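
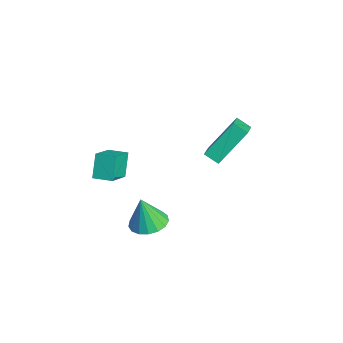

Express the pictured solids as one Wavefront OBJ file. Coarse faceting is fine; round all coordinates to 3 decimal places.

v -4.364 -2.567 2.804
v -3.31 -3.455 3.693
v -3.785 -1.793 2.89
v -2.731 -2.682 3.779
v -3.729 -2.918 1.701
v -2.675 -3.807 2.59
v -3.15 -2.145 1.787
v -2.096 -3.033 2.676
v -1.655 1.112 3.815
v -1.956 2.581 5.356
v -2.976 1.768 2.931
v -3.277 3.237 4.472
v -1.143 1.623 3.428
v -1.444 3.092 4.969
v -2.464 2.279 2.544
v -2.765 3.748 4.085
v -0.914 -1.736 0.334
v -0.006 -1.579 0.461
v -1.086 -2.044 1.946
v -0.192 -1.179 0.518
v -0.544 -0.906 0.532
v -0.98 -0.824 0.501
v -1.401 -0.95 0.432
v -1.711 -1.256 0.341
v -1.838 -1.673 0.247
v -1.753 -2.104 0.174
v -1.476 -2.45 0.137
v -1.07 -2.633 0.146
v -0.629 -2.611 0.197
v -0.253 -2.388 0.28
v -0.028 -2.015 0.375
f 2 4 1
f 5 2 1
f 1 4 3
f 3 5 1
f 2 8 4
f 6 2 5
f 6 8 2
f 4 8 3
f 7 5 3
f 3 8 7
f 7 6 5
f 8 6 7
f 10 12 9
f 13 10 9
f 9 12 11
f 11 13 9
f 10 16 12
f 14 10 13
f 14 16 10
f 12 16 11
f 15 13 11
f 11 16 15
f 15 14 13
f 16 14 15
f 18 17 20
f 18 20 19
f 20 17 21
f 20 21 19
f 21 17 22
f 21 22 19
f 22 17 23
f 22 23 19
f 23 17 24
f 23 24 19
f 24 17 25
f 24 25 19
f 25 17 26
f 25 26 19
f 26 17 27
f 26 27 19
f 27 17 28
f 27 28 19
f 28 17 29
f 28 29 19
f 29 17 30
f 29 30 19
f 30 17 31
f 30 31 19
f 31 17 18
f 31 18 19



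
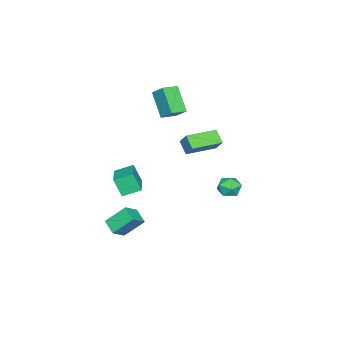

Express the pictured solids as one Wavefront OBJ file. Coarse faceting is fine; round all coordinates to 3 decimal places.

v 1.936 -2.74 -1.486
v 1.891 -3.327 -0.261
v 1.311 -1.745 -1.033
v 1.265 -2.332 0.193
v 3.715 -1.848 -0.993
v 3.669 -2.435 0.233
v 3.089 -0.853 -0.539
v 3.044 -1.44 0.686
v 2.338 -2.99 -4.661
v 3.289 -3.263 -3.929
v 1.733 -1.895 -3.466
v 2.683 -2.168 -2.734
v 2.937 -2.152 -5.126
v 3.887 -2.425 -4.394
v 2.331 -1.057 -3.931
v 3.282 -1.33 -3.199
v -2.999 2.55 -2.106
v -2.457 3.222 -2.233
v -2.103 1.698 -2.787
v -1.561 2.37 -2.914
v -1.679 2.05 -2.11
v -2.233 2.577 -1.69
v -2.327 2.343 -3.33
v -2.881 2.87 -2.91
v -2.042 3.094 -2.99
v -1.641 2.913 -2.236
v -2.919 2.007 -2.784
v -2.518 1.826 -2.03
v -3.781 -2.536 4.043
v -3.484 -1.667 4.831
v -2.875 -1.488 2.546
v -2.578 -0.619 3.334
v -2.782 -3.081 4.266
v -2.485 -2.212 5.054
v -1.876 -2.033 2.769
v -1.579 -1.164 3.557
v -0.181 0.495 1.129
v -0.685 -0.16 1.809
v -1.882 1.705 1.032
v -2.386 1.05 1.712
v 0.206 1.11 2.008
v -0.298 0.455 2.688
v -1.495 2.32 1.911
v -1.999 1.665 2.591
f 2 4 1
f 5 2 1
f 1 4 3
f 3 5 1
f 2 8 4
f 6 2 5
f 6 8 2
f 4 8 3
f 7 5 3
f 3 8 7
f 7 6 5
f 8 6 7
f 10 12 9
f 13 10 9
f 9 12 11
f 11 13 9
f 10 16 12
f 14 10 13
f 14 16 10
f 12 16 11
f 15 13 11
f 11 16 15
f 15 14 13
f 16 14 15
f 17 28 22
f 17 22 18
f 17 18 24
f 17 24 27
f 17 27 28
f 18 22 26
f 22 28 21
f 28 27 19
f 27 24 23
f 24 18 25
f 20 26 21
f 20 21 19
f 20 19 23
f 20 23 25
f 20 25 26
f 21 26 22
f 19 21 28
f 23 19 27
f 25 23 24
f 26 25 18
f 30 32 29
f 33 30 29
f 29 32 31
f 31 33 29
f 30 36 32
f 34 30 33
f 34 36 30
f 32 36 31
f 35 33 31
f 31 36 35
f 35 34 33
f 36 34 35
f 38 40 37
f 41 38 37
f 37 40 39
f 39 41 37
f 38 44 40
f 42 38 41
f 42 44 38
f 40 44 39
f 43 41 39
f 39 44 43
f 43 42 41
f 44 42 43



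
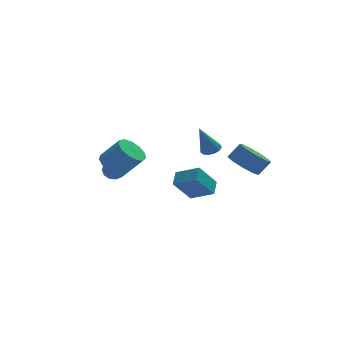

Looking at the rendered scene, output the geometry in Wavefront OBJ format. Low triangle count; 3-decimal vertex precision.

v 1.372 1.47 -3.627
v 0.297 1.036 -2.224
v 1.688 2.302 -3.128
v 0.613 1.867 -1.725
v 2.527 0.653 -2.995
v 1.452 0.218 -1.592
v 2.843 1.484 -2.496
v 1.768 1.05 -1.093
v -3.532 -2.327 1.091
v -2.812 -1.951 0.639
v -1.848 -2.357 1.836
v -2.568 -2.733 2.289
v -3.017 -1.569 0.934
v -2.052 -1.976 2.131
v -3.385 -1.428 1.278
v -2.421 -1.834 2.476
v -3.8 -1.572 1.564
v -2.836 -1.978 2.761
v -4.13 -1.956 1.699
v -3.166 -2.362 2.896
v -4.27 -2.457 1.642
v -3.306 -2.864 2.839
v -4.176 -2.917 1.409
v -3.212 -3.324 2.607
v -3.877 -3.19 1.076
v -2.913 -3.597 2.273
v -3.469 -3.189 0.748
v -2.505 -3.595 1.945
v -3.081 -2.913 0.529
v -2.116 -3.32 1.726
v -2.836 -2.452 0.488
v -1.871 -2.859 1.685
v 2.791 2.767 -0.481
v 3.35 2.902 -0.223
v 2.049 2.433 1.301
v 3.171 3.208 -0.24
v 2.872 3.374 -0.334
v 2.547 3.348 -0.474
v 2.299 3.137 -0.617
v 2.208 2.808 -0.717
v 2.302 2.467 -0.741
v 2.552 2.221 -0.684
v 2.877 2.148 -0.562
v 3.175 2.272 -0.414
v 3.351 2.553 -0.288
v -2.592 3.278 -1.854
v -2.162 3.131 -2.399
v -2.308 1.642 -1.186
v -1.931 3.288 -2.112
v -1.91 3.442 -1.743
v -2.106 3.544 -1.41
v -2.456 3.562 -1.217
v -2.849 3.489 -1.227
v -3.161 3.35 -1.435
v -3.292 3.188 -1.777
v -3.201 3.055 -2.143
v -2.916 2.992 -2.417
v -2.529 3.021 -2.512
v 3.301 -2.855 0.702
v 4.086 -2.706 0.051
v 4.763 -2.617 0.887
v 3.979 -2.765 1.538
v 3.794 -2.088 0.221
v 4.471 -1.999 1.058
v 3.271 -1.829 0.616
v 3.948 -1.739 1.453
v 2.763 -2.049 1.051
v 3.44 -1.96 1.888
v 2.507 -2.647 1.323
v 3.184 -2.557 2.159
v 2.622 -3.342 1.304
v 3.299 -3.252 2.14
v 3.056 -3.809 1.003
v 3.733 -3.719 1.84
v 3.604 -3.829 0.561
v 4.281 -3.74 1.398
v 4.011 -3.394 0.185
v 4.688 -3.304 1.022
f 2 4 1
f 5 2 1
f 1 4 3
f 3 5 1
f 2 8 4
f 6 2 5
f 6 8 2
f 4 8 3
f 7 5 3
f 3 8 7
f 7 6 5
f 8 6 7
f 10 9 13
f 10 13 11
f 11 13 14
f 11 14 12
f 13 9 15
f 13 15 14
f 14 15 16
f 14 16 12
f 15 9 17
f 15 17 16
f 16 17 18
f 16 18 12
f 17 9 19
f 17 19 18
f 18 19 20
f 18 20 12
f 19 9 21
f 19 21 20
f 20 21 22
f 20 22 12
f 21 9 23
f 21 23 22
f 22 23 24
f 22 24 12
f 23 9 25
f 23 25 24
f 24 25 26
f 24 26 12
f 25 9 27
f 25 27 26
f 26 27 28
f 26 28 12
f 27 9 29
f 27 29 28
f 28 29 30
f 28 30 12
f 29 9 31
f 29 31 30
f 30 31 32
f 30 32 12
f 31 9 10
f 31 10 32
f 32 10 11
f 32 11 12
f 34 33 36
f 34 36 35
f 36 33 37
f 36 37 35
f 37 33 38
f 37 38 35
f 38 33 39
f 38 39 35
f 39 33 40
f 39 40 35
f 40 33 41
f 40 41 35
f 41 33 42
f 41 42 35
f 42 33 43
f 42 43 35
f 43 33 44
f 43 44 35
f 44 33 45
f 44 45 35
f 45 33 34
f 45 34 35
f 47 46 49
f 47 49 48
f 49 46 50
f 49 50 48
f 50 46 51
f 50 51 48
f 51 46 52
f 51 52 48
f 52 46 53
f 52 53 48
f 53 46 54
f 53 54 48
f 54 46 55
f 54 55 48
f 55 46 56
f 55 56 48
f 56 46 57
f 56 57 48
f 57 46 58
f 57 58 48
f 58 46 47
f 58 47 48
f 60 59 63
f 60 63 61
f 61 63 64
f 61 64 62
f 63 59 65
f 63 65 64
f 64 65 66
f 64 66 62
f 65 59 67
f 65 67 66
f 66 67 68
f 66 68 62
f 67 59 69
f 67 69 68
f 68 69 70
f 68 70 62
f 69 59 71
f 69 71 70
f 70 71 72
f 70 72 62
f 71 59 73
f 71 73 72
f 72 73 74
f 72 74 62
f 73 59 75
f 73 75 74
f 74 75 76
f 74 76 62
f 75 59 77
f 75 77 76
f 76 77 78
f 76 78 62
f 77 59 60
f 77 60 78
f 78 60 61
f 78 61 62



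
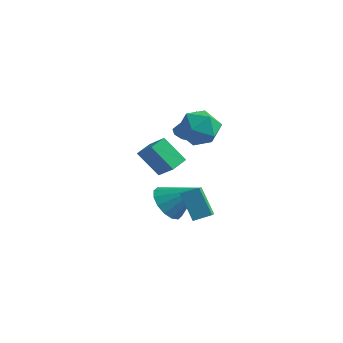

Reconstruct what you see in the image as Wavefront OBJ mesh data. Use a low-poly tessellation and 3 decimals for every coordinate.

v -0.366 0.656 -1.476
v -1.554 0.555 -0.222
v -0.214 1.609 -1.256
v -1.401 1.509 -0.001
v 0.721 0.251 -0.479
v -0.466 0.151 0.776
v 0.874 1.205 -0.258
v -0.314 1.104 0.996
v 1.455 0.506 2.204
v 1.98 -0.114 2.094
v 1.845 0.554 3.796
v 2.232 0.32 2.019
v 2.186 0.825 2.015
v 1.861 1.208 2.083
v 1.381 1.323 2.197
v 0.929 1.125 2.314
v 0.678 0.692 2.389
v 0.723 0.187 2.393
v 1.048 -0.196 2.325
v 1.528 -0.311 2.211
v 2.718 -2.215 -0.168
v 3.072 -3.033 0.349
v 3.43 -1.689 0.176
v 3.785 -2.507 0.692
v 3.655 -2.633 -1.472
v 4.01 -3.451 -0.956
v 4.368 -2.107 -1.129
v 4.722 -2.925 -0.612
v 1.78 -0.5 3.74
v 2.649 -0.051 4.378
v 2.991 -1.709 2.942
v 3.86 -1.26 3.58
v 3.017 -1.881 4.096
v 2.269 -1.134 4.589
v 3.371 -0.626 2.731
v 2.623 0.121 3.224
v 3.632 -0.129 3.754
v 3.413 -0.905 4.598
v 2.227 -0.855 2.722
v 2.008 -1.631 3.566
v 0.789 -0.378 -2.567
v 1.43 -0.109 -3.42
v 2.271 0.198 -1.273
v 1.14 0.365 -3.299
v 0.756 0.641 -2.982
v 0.381 0.644 -2.554
v 0.115 0.373 -2.129
v 0.03 -0.099 -1.822
v 0.148 -0.646 -1.715
v 0.438 -1.12 -1.836
v 0.822 -1.396 -2.153
v 1.198 -1.399 -2.581
v 1.463 -1.128 -3.006
v 1.549 -0.656 -3.313
f 2 4 1
f 5 2 1
f 1 4 3
f 3 5 1
f 2 8 4
f 6 2 5
f 6 8 2
f 4 8 3
f 7 5 3
f 3 8 7
f 7 6 5
f 8 6 7
f 10 9 12
f 10 12 11
f 12 9 13
f 12 13 11
f 13 9 14
f 13 14 11
f 14 9 15
f 14 15 11
f 15 9 16
f 15 16 11
f 16 9 17
f 16 17 11
f 17 9 18
f 17 18 11
f 18 9 19
f 18 19 11
f 19 9 20
f 19 20 11
f 20 9 10
f 20 10 11
f 22 24 21
f 25 22 21
f 21 24 23
f 23 25 21
f 22 28 24
f 26 22 25
f 26 28 22
f 24 28 23
f 27 25 23
f 23 28 27
f 27 26 25
f 28 26 27
f 29 40 34
f 29 34 30
f 29 30 36
f 29 36 39
f 29 39 40
f 30 34 38
f 34 40 33
f 40 39 31
f 39 36 35
f 36 30 37
f 32 38 33
f 32 33 31
f 32 31 35
f 32 35 37
f 32 37 38
f 33 38 34
f 31 33 40
f 35 31 39
f 37 35 36
f 38 37 30
f 42 41 44
f 42 44 43
f 44 41 45
f 44 45 43
f 45 41 46
f 45 46 43
f 46 41 47
f 46 47 43
f 47 41 48
f 47 48 43
f 48 41 49
f 48 49 43
f 49 41 50
f 49 50 43
f 50 41 51
f 50 51 43
f 51 41 52
f 51 52 43
f 52 41 53
f 52 53 43
f 53 41 54
f 53 54 43
f 54 41 42
f 54 42 43



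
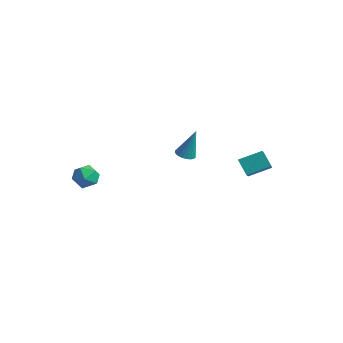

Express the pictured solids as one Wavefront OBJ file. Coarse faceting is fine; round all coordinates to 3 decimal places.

v 2.537 3.709 0.161
v 3.225 2.719 1.104
v 1.914 3.874 0.79
v 2.603 2.885 1.732
v 3.197 4.575 0.588
v 3.886 3.586 1.53
v 2.575 4.741 1.216
v 3.263 3.751 2.159
v -2.615 -0.428 0.095
v -2.232 -1.01 -0.008
v -3.528 -1.07 0.328
v -3.145 -1.652 0.225
v -3.019 -1.241 0.784
v -2.455 -0.845 0.64
v -3.305 -1.235 -0.32
v -2.741 -0.839 -0.464
v -2.658 -1.509 -0.264
v -2.482 -1.513 0.418
v -3.278 -0.567 -0.098
v -3.102 -0.571 0.584
v -0.887 3.405 0.232
v -0.5 3.088 0.243
v -0.593 3.815 1.708
v -0.414 3.252 0.18
v -0.399 3.438 0.126
v -0.459 3.62 0.087
v -0.584 3.769 0.071
v -0.755 3.863 0.079
v -0.946 3.887 0.11
v -1.128 3.838 0.16
v -1.273 3.722 0.221
v -1.36 3.559 0.283
v -1.374 3.372 0.338
v -1.315 3.191 0.376
v -1.19 3.042 0.393
v -1.019 2.948 0.385
v -0.828 2.924 0.353
v -0.646 2.973 0.304
f 2 4 1
f 5 2 1
f 1 4 3
f 3 5 1
f 2 8 4
f 6 2 5
f 6 8 2
f 4 8 3
f 7 5 3
f 3 8 7
f 7 6 5
f 8 6 7
f 9 20 14
f 9 14 10
f 9 10 16
f 9 16 19
f 9 19 20
f 10 14 18
f 14 20 13
f 20 19 11
f 19 16 15
f 16 10 17
f 12 18 13
f 12 13 11
f 12 11 15
f 12 15 17
f 12 17 18
f 13 18 14
f 11 13 20
f 15 11 19
f 17 15 16
f 18 17 10
f 22 21 24
f 22 24 23
f 24 21 25
f 24 25 23
f 25 21 26
f 25 26 23
f 26 21 27
f 26 27 23
f 27 21 28
f 27 28 23
f 28 21 29
f 28 29 23
f 29 21 30
f 29 30 23
f 30 21 31
f 30 31 23
f 31 21 32
f 31 32 23
f 32 21 33
f 32 33 23
f 33 21 34
f 33 34 23
f 34 21 35
f 34 35 23
f 35 21 36
f 35 36 23
f 36 21 37
f 36 37 23
f 37 21 38
f 37 38 23
f 38 21 22
f 38 22 23



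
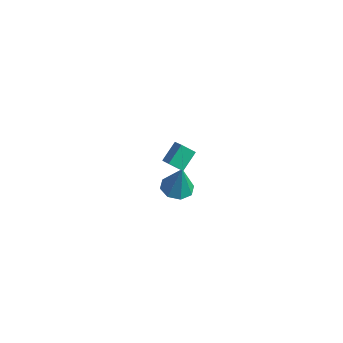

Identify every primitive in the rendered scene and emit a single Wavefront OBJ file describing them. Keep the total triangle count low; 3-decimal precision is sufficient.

v 2.317 -0.56 4.015
v 2.289 0.497 4.736
v 1.677 -0.301 3.611
v 1.648 0.756 4.333
v 2.892 -0.116 3.387
v 2.863 0.941 4.109
v 2.251 0.143 2.984
v 2.223 1.2 3.705
v -0.615 3.725 -4.032
v -0.021 4.481 -4.157
v -0.305 3.795 -2.128
v -0.726 4.688 -4.049
v -1.366 4.331 -3.932
v -1.566 3.618 -3.873
v -1.209 2.968 -3.907
v -0.504 2.761 -4.014
v 0.136 3.119 -4.132
v 0.336 3.831 -4.191
f 2 4 1
f 5 2 1
f 1 4 3
f 3 5 1
f 2 8 4
f 6 2 5
f 6 8 2
f 4 8 3
f 7 5 3
f 3 8 7
f 7 6 5
f 8 6 7
f 10 9 12
f 10 12 11
f 12 9 13
f 12 13 11
f 13 9 14
f 13 14 11
f 14 9 15
f 14 15 11
f 15 9 16
f 15 16 11
f 16 9 17
f 16 17 11
f 17 9 18
f 17 18 11
f 18 9 10
f 18 10 11



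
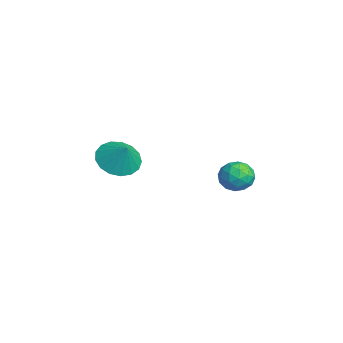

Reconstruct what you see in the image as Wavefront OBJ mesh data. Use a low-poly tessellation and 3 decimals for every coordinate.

v -1.002 3.958 -1.364
v -0.515 3.504 -0.886
v -1.765 2.896 -1.594
v -1.278 2.442 -1.116
v -1.749 3.026 -0.785
v -1.278 3.682 -0.642
v -1.002 2.718 -1.838
v -0.531 3.374 -1.695
v -0.515 2.737 -1.178
v -0.976 2.928 -0.527
v -1.304 3.472 -1.953
v -1.765 3.663 -1.302
v -0.692 3.824 -1.105
v -1.588 2.576 -1.375
v -1.865 2.919 -1.181
v -1.579 2.653 -0.899
v -1.14 3.929 -0.962
v -0.853 3.662 -0.681
v -1.579 3.381 -0.621
v -1.427 2.738 -1.799
v -1.14 2.471 -1.518
v -0.701 3.747 -1.581
v -0.415 3.481 -1.299
v -0.701 3.019 -1.859
v -0.405 3.107 -0.995
v -0.854 2.483 -1.131
v -0.692 2.645 -1.555
v -0.415 3.03 -1.471
v -0.676 3.219 -0.613
v -1.125 2.595 -0.748
v -1.402 2.938 -0.554
v -1.125 3.324 -0.47
v -0.677 2.768 -0.785
v -1.155 3.805 -1.732
v -1.604 3.181 -1.867
v -1.155 3.076 -2.01
v -0.878 3.462 -1.926
v -1.426 3.917 -1.349
v -1.875 3.293 -1.485
v -1.865 3.37 -1.009
v -1.588 3.755 -0.925
v -1.603 3.632 -1.695
v -0.448 -1.871 0.768
v 0.278 -2.377 0.348
v 0.228 -1.649 1.672
v 0.342 -1.939 0.193
v 0.225 -1.485 0.17
v -0.046 -1.12 0.283
v -0.409 -0.927 0.508
v -0.782 -0.949 0.793
v -1.078 -1.183 1.072
v -1.229 -1.574 1.281
v -1.202 -2.034 1.373
v -1.002 -2.455 1.327
v -0.676 -2.743 1.152
v -0.297 -2.831 0.89
v 0.047 -2.699 0.6
f 1 38 17
f 38 12 41
f 17 41 6
f 38 41 17
f 1 17 13
f 17 6 18
f 13 18 2
f 17 18 13
f 1 13 22
f 13 2 23
f 22 23 8
f 13 23 22
f 1 22 34
f 22 8 37
f 34 37 11
f 22 37 34
f 1 34 38
f 34 11 42
f 38 42 12
f 34 42 38
f 2 18 29
f 18 6 32
f 29 32 10
f 18 32 29
f 6 41 19
f 41 12 40
f 19 40 5
f 41 40 19
f 12 42 39
f 42 11 35
f 39 35 3
f 42 35 39
f 11 37 36
f 37 8 24
f 36 24 7
f 37 24 36
f 8 23 28
f 23 2 25
f 28 25 9
f 23 25 28
f 4 30 16
f 30 10 31
f 16 31 5
f 30 31 16
f 4 16 14
f 16 5 15
f 14 15 3
f 16 15 14
f 4 14 21
f 14 3 20
f 21 20 7
f 14 20 21
f 4 21 26
f 21 7 27
f 26 27 9
f 21 27 26
f 4 26 30
f 26 9 33
f 30 33 10
f 26 33 30
f 5 31 19
f 31 10 32
f 19 32 6
f 31 32 19
f 3 15 39
f 15 5 40
f 39 40 12
f 15 40 39
f 7 20 36
f 20 3 35
f 36 35 11
f 20 35 36
f 9 27 28
f 27 7 24
f 28 24 8
f 27 24 28
f 10 33 29
f 33 9 25
f 29 25 2
f 33 25 29
f 44 43 46
f 44 46 45
f 46 43 47
f 46 47 45
f 47 43 48
f 47 48 45
f 48 43 49
f 48 49 45
f 49 43 50
f 49 50 45
f 50 43 51
f 50 51 45
f 51 43 52
f 51 52 45
f 52 43 53
f 52 53 45
f 53 43 54
f 53 54 45
f 54 43 55
f 54 55 45
f 55 43 56
f 55 56 45
f 56 43 57
f 56 57 45
f 57 43 44
f 57 44 45



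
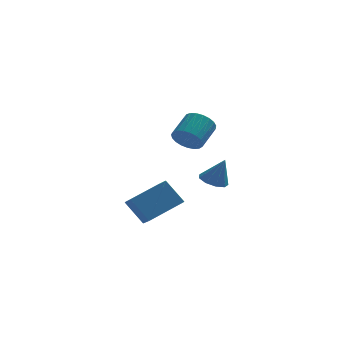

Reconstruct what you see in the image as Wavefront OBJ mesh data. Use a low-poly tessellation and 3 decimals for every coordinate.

v -1.617 3.317 -0.803
v -0.939 2.72 -0.583
v -0.164 3.907 0.243
v -0.843 4.503 0.023
v -0.81 2.869 -0.916
v -0.036 4.055 -0.09
v -0.822 3.094 -1.23
v -0.047 4.281 -0.404
v -0.971 3.359 -1.47
v -0.196 4.545 -0.644
v -1.231 3.616 -1.594
v -0.456 4.802 -0.769
v -1.559 3.821 -1.582
v -0.784 5.007 -0.756
v -1.896 3.939 -1.435
v -1.122 5.125 -0.609
v -2.186 3.95 -1.179
v -1.411 5.136 -0.353
v -2.377 3.851 -0.858
v -1.602 5.037 -0.032
v -2.437 3.66 -0.527
v -1.662 4.846 0.299
v -2.355 3.409 -0.244
v -1.58 4.596 0.582
v -2.145 3.143 -0.057
v -1.371 4.329 0.768
v -1.845 2.906 0
v -1.07 4.093 0.826
v -1.505 2.741 -0.081
v -0.73 3.927 0.744
v -1.184 2.675 -0.287
v -0.41 3.862 0.538
v -0.394 1.012 -2.842
v 0.375 0.952 -3.148
v 0.194 0.888 -1.338
v 0.246 1.496 -3.053
v -0.182 1.814 -2.859
v -0.71 1.757 -2.657
v -1.09 1.351 -2.542
v -1.144 0.786 -2.568
v -0.847 0.327 -2.722
v -0.338 0.189 -2.932
v 0.145 0.435 -3.1
v -4.77 -2.919 -2.422
v -2.988 -1.992 -1.549
v -5.027 -1.782 -3.103
v -3.246 -0.856 -2.23
v -3.874 -3.464 -3.67
v -2.093 -2.538 -2.797
v -4.132 -2.328 -4.351
v -2.35 -1.401 -3.478
f 2 1 5
f 2 5 3
f 3 5 6
f 3 6 4
f 5 1 7
f 5 7 6
f 6 7 8
f 6 8 4
f 7 1 9
f 7 9 8
f 8 9 10
f 8 10 4
f 9 1 11
f 9 11 10
f 10 11 12
f 10 12 4
f 11 1 13
f 11 13 12
f 12 13 14
f 12 14 4
f 13 1 15
f 13 15 14
f 14 15 16
f 14 16 4
f 15 1 17
f 15 17 16
f 16 17 18
f 16 18 4
f 17 1 19
f 17 19 18
f 18 19 20
f 18 20 4
f 19 1 21
f 19 21 20
f 20 21 22
f 20 22 4
f 21 1 23
f 21 23 22
f 22 23 24
f 22 24 4
f 23 1 25
f 23 25 24
f 24 25 26
f 24 26 4
f 25 1 27
f 25 27 26
f 26 27 28
f 26 28 4
f 27 1 29
f 27 29 28
f 28 29 30
f 28 30 4
f 29 1 31
f 29 31 30
f 30 31 32
f 30 32 4
f 31 1 2
f 31 2 32
f 32 2 3
f 32 3 4
f 34 33 36
f 34 36 35
f 36 33 37
f 36 37 35
f 37 33 38
f 37 38 35
f 38 33 39
f 38 39 35
f 39 33 40
f 39 40 35
f 40 33 41
f 40 41 35
f 41 33 42
f 41 42 35
f 42 33 43
f 42 43 35
f 43 33 34
f 43 34 35
f 45 47 44
f 48 45 44
f 44 47 46
f 46 48 44
f 45 51 47
f 49 45 48
f 49 51 45
f 47 51 46
f 50 48 46
f 46 51 50
f 50 49 48
f 51 49 50



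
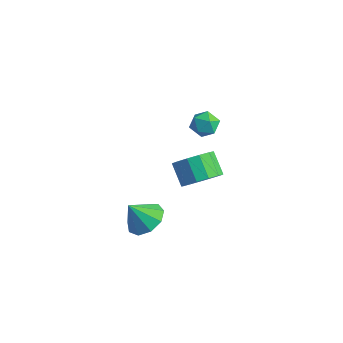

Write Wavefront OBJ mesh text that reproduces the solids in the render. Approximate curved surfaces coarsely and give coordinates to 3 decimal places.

v 2.74 -0.002 0.181
v 3.427 -0.229 0.982
v 2.428 0.056 1.92
v 1.74 0.282 1.119
v 3.488 0.366 0.867
v 2.489 0.65 1.805
v 3.312 0.843 0.534
v 2.312 1.128 1.472
v 2.953 1.052 0.088
v 1.954 1.337 1.027
v 2.527 0.926 -0.327
v 1.528 1.211 0.611
v 2.168 0.506 -0.582
v 1.169 0.791 0.356
v 1.991 -0.076 -0.594
v 0.992 0.209 0.344
v 2.051 -0.635 -0.36
v 1.052 -0.35 0.578
v 2.33 -0.993 0.045
v 1.331 -0.708 0.984
v 2.739 -1.036 0.494
v 1.74 -0.751 1.432
v 3.148 -0.751 0.843
v 2.149 -0.467 1.781
v 2.519 -3.463 -0.796
v 3.478 -3.312 -0.37
v 2.081 -4.157 0.436
v 3.044 -2.753 -0.209
v 2.365 -2.527 -0.322
v 1.757 -2.738 -0.657
v 1.506 -3.288 -1.057
v 1.729 -3.92 -1.334
v 2.321 -4.338 -1.36
v 3.005 -4.346 -1.121
v 3.462 -3.941 -0.731
v -0.789 3.839 0.561
v -0.202 3.58 0.001
v -0.718 2.62 1.199
v -0.131 2.361 0.639
v 0.06 2.967 1.207
v 0.016 3.72 0.812
v -0.936 2.48 0.388
v -0.98 3.233 -0.007
v -0.292 2.74 -0.106
v 0.323 3.041 0.4
v -1.243 3.159 0.8
v -0.628 3.46 1.306
f 2 1 5
f 2 5 3
f 3 5 6
f 3 6 4
f 5 1 7
f 5 7 6
f 6 7 8
f 6 8 4
f 7 1 9
f 7 9 8
f 8 9 10
f 8 10 4
f 9 1 11
f 9 11 10
f 10 11 12
f 10 12 4
f 11 1 13
f 11 13 12
f 12 13 14
f 12 14 4
f 13 1 15
f 13 15 14
f 14 15 16
f 14 16 4
f 15 1 17
f 15 17 16
f 16 17 18
f 16 18 4
f 17 1 19
f 17 19 18
f 18 19 20
f 18 20 4
f 19 1 21
f 19 21 20
f 20 21 22
f 20 22 4
f 21 1 23
f 21 23 22
f 22 23 24
f 22 24 4
f 23 1 2
f 23 2 24
f 24 2 3
f 24 3 4
f 26 25 28
f 26 28 27
f 28 25 29
f 28 29 27
f 29 25 30
f 29 30 27
f 30 25 31
f 30 31 27
f 31 25 32
f 31 32 27
f 32 25 33
f 32 33 27
f 33 25 34
f 33 34 27
f 34 25 35
f 34 35 27
f 35 25 26
f 35 26 27
f 36 47 41
f 36 41 37
f 36 37 43
f 36 43 46
f 36 46 47
f 37 41 45
f 41 47 40
f 47 46 38
f 46 43 42
f 43 37 44
f 39 45 40
f 39 40 38
f 39 38 42
f 39 42 44
f 39 44 45
f 40 45 41
f 38 40 47
f 42 38 46
f 44 42 43
f 45 44 37



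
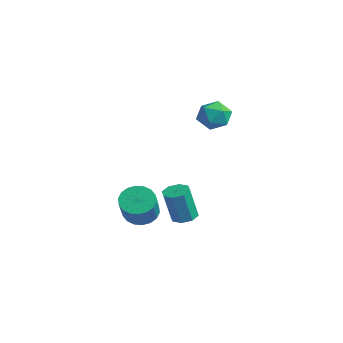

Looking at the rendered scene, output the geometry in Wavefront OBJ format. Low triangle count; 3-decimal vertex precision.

v 1.431 -2.561 -2.255
v 1.944 -3.051 -2.374
v 1.923 -3.529 -0.505
v 1.409 -3.039 -0.385
v 2.15 -2.556 -2.246
v 2.129 -3.035 -0.376
v 1.935 -2.064 -2.122
v 1.914 -2.543 -0.252
v 1.424 -1.863 -2.076
v 1.403 -2.342 -0.207
v 0.917 -2.071 -2.135
v 0.896 -2.549 -0.266
v 0.711 -2.565 -2.264
v 0.69 -3.044 -0.394
v 0.926 -3.057 -2.388
v 0.905 -3.536 -0.518
v 1.437 -3.258 -2.433
v 1.416 -3.737 -0.564
v -0.461 0.566 3.752
v 0.116 0.524 2.964
v 0.244 -0.724 4.336
v 0.821 -0.766 3.548
v 0.93 -0.042 4.197
v 0.495 0.755 3.835
v -0.135 -0.955 3.465
v -0.57 -0.158 3.103
v 0.318 -0.416 2.786
v 0.976 0.149 3.239
v -0.616 -0.349 4.061
v 0.042 0.216 4.514
v -1.789 -3.185 -3.179
v -0.987 -3.088 -3.699
v 0.07 -3.897 -2.22
v -0.731 -3.995 -1.701
v -1.006 -2.719 -3.484
v 0.051 -3.529 -2.005
v -1.18 -2.443 -3.208
v -0.123 -3.253 -1.729
v -1.475 -2.314 -2.927
v -0.417 -3.123 -1.448
v -1.831 -2.357 -2.695
v -0.774 -3.167 -1.217
v -2.18 -2.565 -2.56
v -1.122 -3.374 -1.081
v -2.45 -2.895 -2.547
v -1.393 -3.704 -1.069
v -2.59 -3.283 -2.66
v -1.533 -4.092 -1.181
v -2.571 -3.651 -2.875
v -1.514 -4.461 -1.396
v -2.397 -3.927 -3.151
v -1.34 -4.737 -1.672
v -2.103 -4.057 -3.432
v -1.045 -4.866 -1.953
v -1.746 -4.013 -3.663
v -0.689 -4.823 -2.185
v -1.398 -3.806 -3.799
v -0.34 -4.615 -2.32
v -1.127 -3.476 -3.811
v -0.07 -4.285 -2.333
f 2 1 5
f 2 5 3
f 3 5 6
f 3 6 4
f 5 1 7
f 5 7 6
f 6 7 8
f 6 8 4
f 7 1 9
f 7 9 8
f 8 9 10
f 8 10 4
f 9 1 11
f 9 11 10
f 10 11 12
f 10 12 4
f 11 1 13
f 11 13 12
f 12 13 14
f 12 14 4
f 13 1 15
f 13 15 14
f 14 15 16
f 14 16 4
f 15 1 17
f 15 17 16
f 16 17 18
f 16 18 4
f 17 1 2
f 17 2 18
f 18 2 3
f 18 3 4
f 19 30 24
f 19 24 20
f 19 20 26
f 19 26 29
f 19 29 30
f 20 24 28
f 24 30 23
f 30 29 21
f 29 26 25
f 26 20 27
f 22 28 23
f 22 23 21
f 22 21 25
f 22 25 27
f 22 27 28
f 23 28 24
f 21 23 30
f 25 21 29
f 27 25 26
f 28 27 20
f 32 31 35
f 32 35 33
f 33 35 36
f 33 36 34
f 35 31 37
f 35 37 36
f 36 37 38
f 36 38 34
f 37 31 39
f 37 39 38
f 38 39 40
f 38 40 34
f 39 31 41
f 39 41 40
f 40 41 42
f 40 42 34
f 41 31 43
f 41 43 42
f 42 43 44
f 42 44 34
f 43 31 45
f 43 45 44
f 44 45 46
f 44 46 34
f 45 31 47
f 45 47 46
f 46 47 48
f 46 48 34
f 47 31 49
f 47 49 48
f 48 49 50
f 48 50 34
f 49 31 51
f 49 51 50
f 50 51 52
f 50 52 34
f 51 31 53
f 51 53 52
f 52 53 54
f 52 54 34
f 53 31 55
f 53 55 54
f 54 55 56
f 54 56 34
f 55 31 57
f 55 57 56
f 56 57 58
f 56 58 34
f 57 31 59
f 57 59 58
f 58 59 60
f 58 60 34
f 59 31 32
f 59 32 60
f 60 32 33
f 60 33 34



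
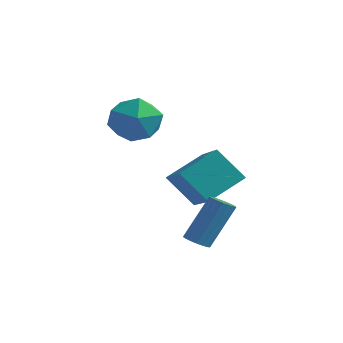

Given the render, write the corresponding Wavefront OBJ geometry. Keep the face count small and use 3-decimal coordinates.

v 1.413 -0.126 -0.815
v 1.68 0.227 -1.07
v 2.114 1.118 0.621
v 1.847 0.766 0.875
v 1.454 0.32 -1.061
v 1.888 1.211 0.63
v 1.219 0.31 -0.995
v 1.653 1.202 0.695
v 1.028 0.201 -0.889
v 1.462 1.092 0.802
v 0.926 0.017 -0.766
v 1.36 0.908 0.925
v 0.935 -0.2 -0.654
v 1.369 0.692 1.037
v 1.054 -0.399 -0.579
v 1.488 0.492 1.112
v 1.254 -0.536 -0.558
v 1.688 0.355 1.133
v 1.492 -0.579 -0.596
v 1.926 0.312 1.094
v 1.711 -0.518 -0.685
v 2.145 0.373 1.006
v 1.862 -0.367 -0.803
v 2.296 0.524 0.888
v 1.91 -0.161 -0.924
v 2.344 0.73 0.767
v 1.844 0.053 -1.02
v 2.278 0.945 0.67
v -0.194 1.912 -0.111
v -1.173 1.575 1.096
v 0.391 3.273 0.743
v -0.588 2.936 1.95
v 1.268 0.744 0.75
v 0.289 0.407 1.957
v 1.853 2.105 1.604
v 0.874 1.768 2.811
v -2.063 2.339 3.046
v -1.529 1.899 3.946
v -3.451 1.161 3.294
v -2.917 0.721 4.194
v -3.338 1.774 4.243
v -2.48 2.502 4.09
v -2.5 0.558 3.15
v -1.642 1.286 2.997
v -1.799 0.798 4.01
v -2.316 1.55 4.686
v -2.664 1.51 2.554
v -3.181 2.262 3.23
f 2 1 5
f 2 5 3
f 3 5 6
f 3 6 4
f 5 1 7
f 5 7 6
f 6 7 8
f 6 8 4
f 7 1 9
f 7 9 8
f 8 9 10
f 8 10 4
f 9 1 11
f 9 11 10
f 10 11 12
f 10 12 4
f 11 1 13
f 11 13 12
f 12 13 14
f 12 14 4
f 13 1 15
f 13 15 14
f 14 15 16
f 14 16 4
f 15 1 17
f 15 17 16
f 16 17 18
f 16 18 4
f 17 1 19
f 17 19 18
f 18 19 20
f 18 20 4
f 19 1 21
f 19 21 20
f 20 21 22
f 20 22 4
f 21 1 23
f 21 23 22
f 22 23 24
f 22 24 4
f 23 1 25
f 23 25 24
f 24 25 26
f 24 26 4
f 25 1 27
f 25 27 26
f 26 27 28
f 26 28 4
f 27 1 2
f 27 2 28
f 28 2 3
f 28 3 4
f 30 32 29
f 33 30 29
f 29 32 31
f 31 33 29
f 30 36 32
f 34 30 33
f 34 36 30
f 32 36 31
f 35 33 31
f 31 36 35
f 35 34 33
f 36 34 35
f 37 48 42
f 37 42 38
f 37 38 44
f 37 44 47
f 37 47 48
f 38 42 46
f 42 48 41
f 48 47 39
f 47 44 43
f 44 38 45
f 40 46 41
f 40 41 39
f 40 39 43
f 40 43 45
f 40 45 46
f 41 46 42
f 39 41 48
f 43 39 47
f 45 43 44
f 46 45 38



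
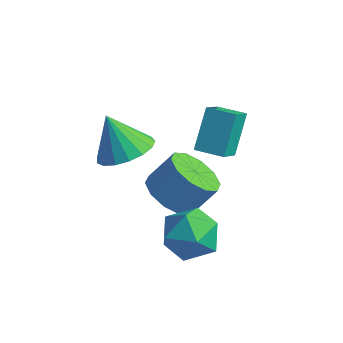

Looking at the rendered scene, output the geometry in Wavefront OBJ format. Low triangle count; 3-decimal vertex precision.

v 2.591 -1.188 -1.075
v 3.315 -2.075 -1.112
v 1.285 -2.285 -0.348
v 2.009 -3.172 -0.385
v 2.196 -2.311 0.347
v 3.003 -1.633 -0.102
v 1.597 -2.727 -1.358
v 2.404 -2.049 -1.807
v 2.701 -3.026 -1.287
v 3.071 -2.769 -0.234
v 1.529 -1.591 -1.226
v 1.899 -1.334 -0.173
v 0.608 -1.242 -0.353
v 1.576 -1.275 -0.808
v 2.12 -0.551 0.298
v 1.152 -0.518 0.753
v 1.27 -0.727 -1.017
v 1.815 -0.003 0.09
v 0.712 -0.376 -0.972
v 1.256 0.349 0.134
v 0.114 -0.355 -0.691
v 0.658 0.369 0.415
v -0.296 -0.674 -0.281
v 0.249 0.051 0.825
v -0.36 -1.209 0.102
v 0.184 -0.485 1.208
v -0.055 -1.757 0.31
v 0.49 -1.033 1.417
v 0.504 -2.109 0.266
v 1.048 -1.384 1.372
v 1.102 -2.129 -0.015
v 1.646 -1.405 1.091
v 1.511 -1.811 -0.425
v 2.056 -1.086 0.681
v -1.064 -1.579 1.343
v -0.111 -1.782 1.831
v -1.856 -1.661 2.857
v -0.147 -1.261 1.84
v -0.394 -0.814 1.735
v -0.795 -0.542 1.54
v -1.257 -0.507 1.3
v -1.675 -0.719 1.07
v -1.953 -1.127 0.903
v -2.027 -1.639 0.836
v -1.881 -2.137 0.886
v -1.548 -2.508 1.04
v -1.104 -2.666 1.264
v -0.651 -2.575 1.506
v -0.292 -2.256 1.711
v 1.444 -0.987 2.463
v 1.142 0.013 3.854
v 1.171 -0.033 1.718
v 0.869 0.967 3.11
v 2.471 -0.687 2.47
v 2.169 0.313 3.862
v 2.198 0.267 1.726
v 1.896 1.267 3.117
f 1 12 6
f 1 6 2
f 1 2 8
f 1 8 11
f 1 11 12
f 2 6 10
f 6 12 5
f 12 11 3
f 11 8 7
f 8 2 9
f 4 10 5
f 4 5 3
f 4 3 7
f 4 7 9
f 4 9 10
f 5 10 6
f 3 5 12
f 7 3 11
f 9 7 8
f 10 9 2
f 14 13 17
f 14 17 15
f 15 17 18
f 15 18 16
f 17 13 19
f 17 19 18
f 18 19 20
f 18 20 16
f 19 13 21
f 19 21 20
f 20 21 22
f 20 22 16
f 21 13 23
f 21 23 22
f 22 23 24
f 22 24 16
f 23 13 25
f 23 25 24
f 24 25 26
f 24 26 16
f 25 13 27
f 25 27 26
f 26 27 28
f 26 28 16
f 27 13 29
f 27 29 28
f 28 29 30
f 28 30 16
f 29 13 31
f 29 31 30
f 30 31 32
f 30 32 16
f 31 13 33
f 31 33 32
f 32 33 34
f 32 34 16
f 33 13 14
f 33 14 34
f 34 14 15
f 34 15 16
f 36 35 38
f 36 38 37
f 38 35 39
f 38 39 37
f 39 35 40
f 39 40 37
f 40 35 41
f 40 41 37
f 41 35 42
f 41 42 37
f 42 35 43
f 42 43 37
f 43 35 44
f 43 44 37
f 44 35 45
f 44 45 37
f 45 35 46
f 45 46 37
f 46 35 47
f 46 47 37
f 47 35 48
f 47 48 37
f 48 35 49
f 48 49 37
f 49 35 36
f 49 36 37
f 51 53 50
f 54 51 50
f 50 53 52
f 52 54 50
f 51 57 53
f 55 51 54
f 55 57 51
f 53 57 52
f 56 54 52
f 52 57 56
f 56 55 54
f 57 55 56



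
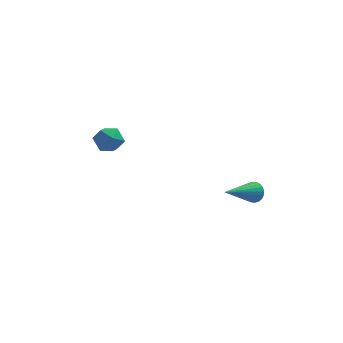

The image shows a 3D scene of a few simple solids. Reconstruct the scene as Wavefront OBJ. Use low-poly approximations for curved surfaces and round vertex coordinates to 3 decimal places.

v 2.891 -2.637 -0.395
v 3.174 -2.592 0.098
v 1.509 -3.883 0.515
v 3.032 -2.422 0.114
v 2.868 -2.285 0.053
v 2.707 -2.202 -0.077
v 2.575 -2.184 -0.254
v 2.49 -2.236 -0.453
v 2.467 -2.349 -0.644
v 2.508 -2.506 -0.796
v 2.607 -2.683 -0.887
v 2.75 -2.853 -0.903
v 2.914 -2.99 -0.842
v 3.074 -3.073 -0.713
v 3.207 -3.091 -0.535
v 3.291 -3.039 -0.336
v 3.315 -2.926 -0.146
v 3.273 -2.769 0.007
v -3.707 2.882 0.389
v -3.114 2.395 0.68
v -3.926 2.025 -0.6
v -3.333 1.538 -0.309
v -4.033 1.626 0.109
v -3.897 2.156 0.72
v -3.143 2.264 -0.64
v -3.007 2.794 -0.029
v -2.765 2.013 0.043
v -3.315 1.619 0.507
v -3.725 2.801 -0.427
v -4.275 2.407 0.037
f 2 1 4
f 2 4 3
f 4 1 5
f 4 5 3
f 5 1 6
f 5 6 3
f 6 1 7
f 6 7 3
f 7 1 8
f 7 8 3
f 8 1 9
f 8 9 3
f 9 1 10
f 9 10 3
f 10 1 11
f 10 11 3
f 11 1 12
f 11 12 3
f 12 1 13
f 12 13 3
f 13 1 14
f 13 14 3
f 14 1 15
f 14 15 3
f 15 1 16
f 15 16 3
f 16 1 17
f 16 17 3
f 17 1 18
f 17 18 3
f 18 1 2
f 18 2 3
f 19 30 24
f 19 24 20
f 19 20 26
f 19 26 29
f 19 29 30
f 20 24 28
f 24 30 23
f 30 29 21
f 29 26 25
f 26 20 27
f 22 28 23
f 22 23 21
f 22 21 25
f 22 25 27
f 22 27 28
f 23 28 24
f 21 23 30
f 25 21 29
f 27 25 26
f 28 27 20



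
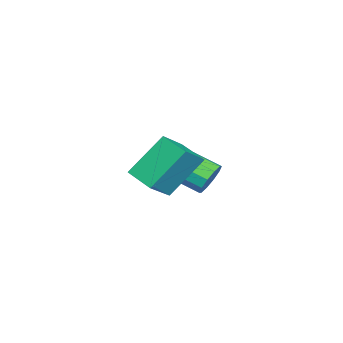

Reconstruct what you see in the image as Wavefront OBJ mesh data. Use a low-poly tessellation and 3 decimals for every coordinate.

v 1.125 0.383 2.474
v 2.217 -0.132 3.446
v 1.853 1.321 2.153
v 2.945 0.806 3.125
v 1.935 -0.766 0.955
v 3.027 -1.281 1.927
v 2.663 0.172 0.634
v 3.755 -0.343 1.606
v -1.392 1.108 -0.755
v -1.026 1.3 -0.082
v -1.343 0.184 0.409
v -1.708 -0.008 -0.265
v -1.491 1.447 -0.048
v -1.808 0.33 0.442
v -1.918 1.464 -0.285
v -2.234 0.347 0.205
v -2.143 1.345 -0.701
v -2.46 0.228 -0.211
v -2.082 1.136 -1.138
v -2.399 0.019 -0.648
v -1.757 0.916 -1.429
v -2.074 -0.2 -0.938
v -1.292 0.77 -1.462
v -1.609 -0.347 -0.972
v -0.866 0.753 -1.225
v -1.182 -0.364 -0.735
v -0.64 0.872 -0.809
v -0.957 -0.245 -0.319
v -0.701 1.081 -0.372
v -1.018 -0.036 0.118
f 2 4 1
f 5 2 1
f 1 4 3
f 3 5 1
f 2 8 4
f 6 2 5
f 6 8 2
f 4 8 3
f 7 5 3
f 3 8 7
f 7 6 5
f 8 6 7
f 10 9 13
f 10 13 11
f 11 13 14
f 11 14 12
f 13 9 15
f 13 15 14
f 14 15 16
f 14 16 12
f 15 9 17
f 15 17 16
f 16 17 18
f 16 18 12
f 17 9 19
f 17 19 18
f 18 19 20
f 18 20 12
f 19 9 21
f 19 21 20
f 20 21 22
f 20 22 12
f 21 9 23
f 21 23 22
f 22 23 24
f 22 24 12
f 23 9 25
f 23 25 24
f 24 25 26
f 24 26 12
f 25 9 27
f 25 27 26
f 26 27 28
f 26 28 12
f 27 9 29
f 27 29 28
f 28 29 30
f 28 30 12
f 29 9 10
f 29 10 30
f 30 10 11
f 30 11 12



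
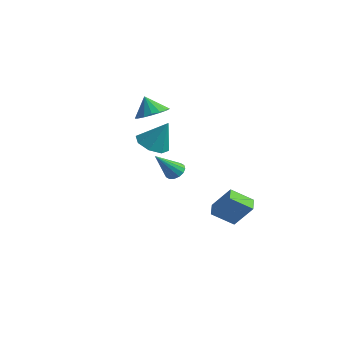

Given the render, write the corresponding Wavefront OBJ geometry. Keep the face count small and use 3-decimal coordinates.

v 1.876 -1.25 -0.042
v 2.463 -1.465 -0.181
v 1.744 -2.57 1.442
v 2.51 -1.222 0.04
v 2.388 -0.987 0.238
v 2.128 -0.822 0.362
v 1.801 -0.772 0.377
v 1.494 -0.85 0.281
v 1.289 -1.035 0.097
v 1.242 -1.278 -0.123
v 1.364 -1.513 -0.321
v 1.624 -1.678 -0.445
v 1.951 -1.728 -0.46
v 2.258 -1.65 -0.364
v -1.626 0.212 2.793
v -0.737 0.489 3.233
v -2.174 0.108 3.967
v -0.971 0.917 3.161
v -1.356 1.183 3.005
v -1.802 1.227 2.801
v -2.208 1.038 2.594
v -2.481 0.66 2.434
v -2.558 0.18 2.355
v -2.421 -0.294 2.377
v -2.102 -0.651 2.494
v -1.674 -0.811 2.68
v -1.235 -0.736 2.891
v -0.886 -0.444 3.08
v -0.706 -0.002 3.203
v 1.62 -2.642 2.375
v 2.538 -2.809 1.989
v 2.38 -2.178 3.985
v 2.303 -2.079 1.89
v 1.668 -1.679 2.074
v 1.005 -1.843 2.435
v 0.701 -2.475 2.761
v 0.936 -3.205 2.861
v 1.571 -3.605 2.676
v 2.234 -3.441 2.315
v 2.485 2.621 -5.214
v 1.707 1.566 -4.332
v 1.821 3.314 -4.97
v 1.044 2.259 -4.087
v 3.496 3.081 -3.773
v 2.719 2.026 -2.89
v 2.833 3.774 -3.528
v 2.055 2.719 -2.646
f 2 1 4
f 2 4 3
f 4 1 5
f 4 5 3
f 5 1 6
f 5 6 3
f 6 1 7
f 6 7 3
f 7 1 8
f 7 8 3
f 8 1 9
f 8 9 3
f 9 1 10
f 9 10 3
f 10 1 11
f 10 11 3
f 11 1 12
f 11 12 3
f 12 1 13
f 12 13 3
f 13 1 14
f 13 14 3
f 14 1 2
f 14 2 3
f 16 15 18
f 16 18 17
f 18 15 19
f 18 19 17
f 19 15 20
f 19 20 17
f 20 15 21
f 20 21 17
f 21 15 22
f 21 22 17
f 22 15 23
f 22 23 17
f 23 15 24
f 23 24 17
f 24 15 25
f 24 25 17
f 25 15 26
f 25 26 17
f 26 15 27
f 26 27 17
f 27 15 28
f 27 28 17
f 28 15 29
f 28 29 17
f 29 15 16
f 29 16 17
f 31 30 33
f 31 33 32
f 33 30 34
f 33 34 32
f 34 30 35
f 34 35 32
f 35 30 36
f 35 36 32
f 36 30 37
f 36 37 32
f 37 30 38
f 37 38 32
f 38 30 39
f 38 39 32
f 39 30 31
f 39 31 32
f 41 43 40
f 44 41 40
f 40 43 42
f 42 44 40
f 41 47 43
f 45 41 44
f 45 47 41
f 43 47 42
f 46 44 42
f 42 47 46
f 46 45 44
f 47 45 46



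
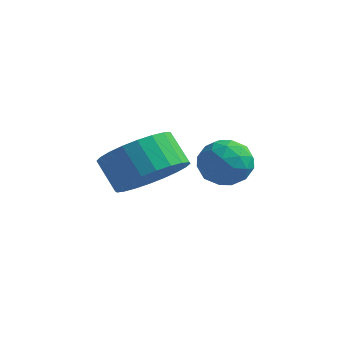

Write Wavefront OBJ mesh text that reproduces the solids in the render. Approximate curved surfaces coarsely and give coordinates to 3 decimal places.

v 2.007 -1.954 -1.189
v 2.366 -1.466 -0.718
v 3.054 -2.094 -1.842
v 3.413 -1.606 -1.371
v 3.198 -2.297 -1.117
v 2.552 -2.211 -0.713
v 2.868 -1.349 -1.847
v 2.222 -1.263 -1.443
v 2.899 -1.092 -1.125
v 3.103 -1.678 -0.673
v 2.317 -1.882 -1.887
v 2.521 -2.468 -1.435
v 2.095 -1.698 -0.896
v 3.325 -1.862 -1.664
v 3.199 -2.268 -1.515
v 3.41 -1.982 -1.238
v 2.204 -2.136 -0.893
v 2.415 -1.849 -0.616
v 2.904 -2.338 -0.851
v 3.005 -1.711 -1.944
v 3.216 -1.424 -1.667
v 2.01 -1.578 -1.322
v 2.221 -1.292 -1.045
v 2.516 -1.222 -1.709
v 2.619 -1.191 -0.858
v 3.234 -1.273 -1.242
v 2.914 -1.122 -1.522
v 2.534 -1.072 -1.285
v 2.739 -1.536 -0.593
v 3.354 -1.618 -0.977
v 3.228 -2.024 -0.827
v 2.848 -1.974 -0.59
v 3.052 -1.316 -0.832
v 2.066 -1.942 -1.583
v 2.681 -2.024 -1.967
v 2.572 -1.586 -1.97
v 2.192 -1.536 -1.733
v 2.186 -2.287 -1.318
v 2.801 -2.369 -1.702
v 2.886 -2.488 -1.275
v 2.506 -2.438 -1.038
v 2.368 -2.244 -1.728
v 0.713 -1.921 -2.254
v 1.414 -2.232 -1.523
v 0.709 -1.97 -0.735
v 0.007 -1.659 -1.466
v 1.514 -1.833 -1.567
v 0.809 -1.571 -0.778
v 1.492 -1.448 -1.715
v 0.787 -1.185 -0.926
v 1.352 -1.134 -1.945
v 0.646 -0.872 -1.156
v 1.113 -0.94 -2.222
v 0.408 -0.678 -1.433
v 0.814 -0.896 -2.504
v 0.109 -0.634 -1.716
v 0.5 -1.008 -2.748
v -0.205 -0.746 -1.96
v 0.218 -1.259 -2.917
v -0.488 -0.996 -2.129
v 0.011 -1.61 -2.985
v -0.694 -1.348 -2.197
v -0.089 -2.009 -2.942
v -0.794 -1.747 -2.153
v -0.067 -2.395 -2.794
v -0.772 -2.132 -2.005
v 0.074 -2.708 -2.564
v -0.632 -2.446 -1.775
v 0.312 -2.902 -2.287
v -0.393 -2.64 -1.498
v 0.611 -2.946 -2.004
v -0.094 -2.684 -1.216
v 0.925 -2.834 -1.76
v 0.22 -2.572 -0.972
v 1.208 -2.584 -1.591
v 0.502 -2.321 -0.803
f 1 38 17
f 38 12 41
f 17 41 6
f 38 41 17
f 1 17 13
f 17 6 18
f 13 18 2
f 17 18 13
f 1 13 22
f 13 2 23
f 22 23 8
f 13 23 22
f 1 22 34
f 22 8 37
f 34 37 11
f 22 37 34
f 1 34 38
f 34 11 42
f 38 42 12
f 34 42 38
f 2 18 29
f 18 6 32
f 29 32 10
f 18 32 29
f 6 41 19
f 41 12 40
f 19 40 5
f 41 40 19
f 12 42 39
f 42 11 35
f 39 35 3
f 42 35 39
f 11 37 36
f 37 8 24
f 36 24 7
f 37 24 36
f 8 23 28
f 23 2 25
f 28 25 9
f 23 25 28
f 4 30 16
f 30 10 31
f 16 31 5
f 30 31 16
f 4 16 14
f 16 5 15
f 14 15 3
f 16 15 14
f 4 14 21
f 14 3 20
f 21 20 7
f 14 20 21
f 4 21 26
f 21 7 27
f 26 27 9
f 21 27 26
f 4 26 30
f 26 9 33
f 30 33 10
f 26 33 30
f 5 31 19
f 31 10 32
f 19 32 6
f 31 32 19
f 3 15 39
f 15 5 40
f 39 40 12
f 15 40 39
f 7 20 36
f 20 3 35
f 36 35 11
f 20 35 36
f 9 27 28
f 27 7 24
f 28 24 8
f 27 24 28
f 10 33 29
f 33 9 25
f 29 25 2
f 33 25 29
f 44 43 47
f 44 47 45
f 45 47 48
f 45 48 46
f 47 43 49
f 47 49 48
f 48 49 50
f 48 50 46
f 49 43 51
f 49 51 50
f 50 51 52
f 50 52 46
f 51 43 53
f 51 53 52
f 52 53 54
f 52 54 46
f 53 43 55
f 53 55 54
f 54 55 56
f 54 56 46
f 55 43 57
f 55 57 56
f 56 57 58
f 56 58 46
f 57 43 59
f 57 59 58
f 58 59 60
f 58 60 46
f 59 43 61
f 59 61 60
f 60 61 62
f 60 62 46
f 61 43 63
f 61 63 62
f 62 63 64
f 62 64 46
f 63 43 65
f 63 65 64
f 64 65 66
f 64 66 46
f 65 43 67
f 65 67 66
f 66 67 68
f 66 68 46
f 67 43 69
f 67 69 68
f 68 69 70
f 68 70 46
f 69 43 71
f 69 71 70
f 70 71 72
f 70 72 46
f 71 43 73
f 71 73 72
f 72 73 74
f 72 74 46
f 73 43 75
f 73 75 74
f 74 75 76
f 74 76 46
f 75 43 44
f 75 44 76
f 76 44 45
f 76 45 46



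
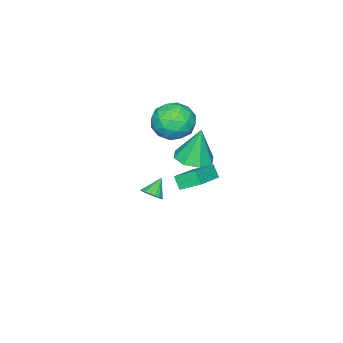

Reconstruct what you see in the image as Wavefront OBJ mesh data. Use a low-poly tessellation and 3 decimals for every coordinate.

v -0.133 0.431 2.625
v 0.682 -0.409 2.969
v -1.542 -0.951 2.591
v -0.727 -1.791 2.935
v -1.072 -0.92 3.716
v -0.201 -0.066 3.737
v -0.659 -1.294 1.823
v 0.212 -0.44 1.844
v 0.357 -1.475 2.473
v 0.102 -1.243 3.643
v -0.962 -0.117 1.917
v -1.217 0.115 3.087
v 0.398 0.132 2.8
v -1.258 -1.492 2.76
v -1.461 -0.98 3.219
v -0.982 -1.474 3.421
v -0.121 0.334 3.251
v 0.358 -0.159 3.454
v -0.673 -0.46 3.893
v -1.218 -1.201 2.106
v -0.739 -1.694 2.309
v 0.122 0.114 2.139
v 0.601 -0.38 2.341
v -0.187 -0.9 1.667
v 0.686 -0.988 2.711
v -0.142 -1.8 2.691
v -0.102 -1.508 2.037
v 0.41 -1.006 2.05
v 0.536 -0.852 3.399
v -0.292 -1.664 3.379
v -0.495 -1.152 3.838
v 0.017 -0.65 3.85
v 0.345 -1.478 3.107
v -0.568 0.304 2.181
v -1.396 -0.508 2.161
v -0.877 -0.71 1.71
v -0.365 -0.208 1.722
v -0.718 0.44 2.869
v -1.546 -0.372 2.849
v -1.27 -0.354 3.51
v -0.758 0.148 3.523
v -1.205 0.118 2.453
v 1.205 1.656 1.957
v 2.002 1.046 2.14
v 0.975 1.944 3.923
v 2.211 1.793 2.055
v 1.831 2.46 1.913
v 1.085 2.656 1.797
v 0.409 2.267 1.774
v 0.199 1.52 1.859
v 0.579 0.852 2.001
v 1.326 0.656 2.117
v -1.819 -0.132 -2.408
v -2.014 -0.611 -1.721
v -2.163 0.915 -1.777
v -2.358 0.436 -1.09
v 0.118 0.084 -1.71
v -0.077 -0.395 -1.023
v -0.226 1.131 -1.079
v -0.421 0.652 -0.392
v -1.127 -2.558 -3.965
v -0.706 -2.34 -3.535
v -1.993 -2.522 -3.135
v -0.807 -2.101 -3.651
v -0.972 -1.952 -3.829
v -1.167 -1.923 -4.035
v -1.355 -2.02 -4.226
v -1.497 -2.224 -4.366
v -1.566 -2.493 -4.426
v -1.548 -2.776 -4.395
v -1.446 -3.015 -4.278
v -1.281 -3.164 -4.1
v -1.086 -3.193 -3.895
v -0.899 -3.096 -3.703
v -0.757 -2.892 -3.564
v -0.688 -2.623 -3.503
f 1 38 17
f 38 12 41
f 17 41 6
f 38 41 17
f 1 17 13
f 17 6 18
f 13 18 2
f 17 18 13
f 1 13 22
f 13 2 23
f 22 23 8
f 13 23 22
f 1 22 34
f 22 8 37
f 34 37 11
f 22 37 34
f 1 34 38
f 34 11 42
f 38 42 12
f 34 42 38
f 2 18 29
f 18 6 32
f 29 32 10
f 18 32 29
f 6 41 19
f 41 12 40
f 19 40 5
f 41 40 19
f 12 42 39
f 42 11 35
f 39 35 3
f 42 35 39
f 11 37 36
f 37 8 24
f 36 24 7
f 37 24 36
f 8 23 28
f 23 2 25
f 28 25 9
f 23 25 28
f 4 30 16
f 30 10 31
f 16 31 5
f 30 31 16
f 4 16 14
f 16 5 15
f 14 15 3
f 16 15 14
f 4 14 21
f 14 3 20
f 21 20 7
f 14 20 21
f 4 21 26
f 21 7 27
f 26 27 9
f 21 27 26
f 4 26 30
f 26 9 33
f 30 33 10
f 26 33 30
f 5 31 19
f 31 10 32
f 19 32 6
f 31 32 19
f 3 15 39
f 15 5 40
f 39 40 12
f 15 40 39
f 7 20 36
f 20 3 35
f 36 35 11
f 20 35 36
f 9 27 28
f 27 7 24
f 28 24 8
f 27 24 28
f 10 33 29
f 33 9 25
f 29 25 2
f 33 25 29
f 44 43 46
f 44 46 45
f 46 43 47
f 46 47 45
f 47 43 48
f 47 48 45
f 48 43 49
f 48 49 45
f 49 43 50
f 49 50 45
f 50 43 51
f 50 51 45
f 51 43 52
f 51 52 45
f 52 43 44
f 52 44 45
f 54 56 53
f 57 54 53
f 53 56 55
f 55 57 53
f 54 60 56
f 58 54 57
f 58 60 54
f 56 60 55
f 59 57 55
f 55 60 59
f 59 58 57
f 60 58 59
f 62 61 64
f 62 64 63
f 64 61 65
f 64 65 63
f 65 61 66
f 65 66 63
f 66 61 67
f 66 67 63
f 67 61 68
f 67 68 63
f 68 61 69
f 68 69 63
f 69 61 70
f 69 70 63
f 70 61 71
f 70 71 63
f 71 61 72
f 71 72 63
f 72 61 73
f 72 73 63
f 73 61 74
f 73 74 63
f 74 61 75
f 74 75 63
f 75 61 76
f 75 76 63
f 76 61 62
f 76 62 63



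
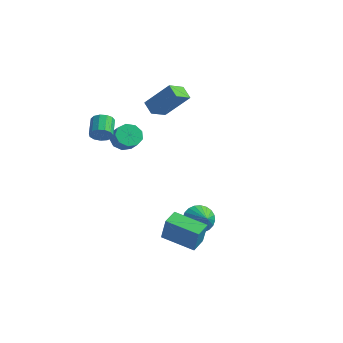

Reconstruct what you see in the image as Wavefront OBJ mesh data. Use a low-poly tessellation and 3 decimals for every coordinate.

v 2.827 -3.543 -3.398
v 3.276 -3.724 -1.883
v 2.648 -2.544 -3.226
v 3.097 -2.725 -1.711
v 4.723 -3.115 -3.909
v 5.172 -3.296 -2.394
v 4.544 -2.116 -3.737
v 4.993 -2.297 -2.222
v -1.57 -1.323 1.751
v -1.01 -1.333 1.167
v -0.309 -1.666 1.844
v -0.87 -1.657 2.429
v -1.015 -0.838 1.416
v -0.315 -1.171 2.093
v -1.281 -0.57 1.822
v -0.58 -0.903 2.499
v -1.682 -0.655 2.195
v -0.981 -0.988 2.872
v -2.03 -1.052 2.36
v -1.33 -1.385 3.038
v -2.164 -1.577 2.241
v -1.463 -1.91 2.918
v -2.02 -1.982 1.892
v -1.319 -2.315 2.57
v -1.665 -2.08 1.478
v -0.965 -2.413 2.155
v -1.266 -1.823 1.191
v -0.566 -2.156 1.869
v -1.184 -3.655 3.16
v -0.641 -3.493 3.499
v -1.273 -2.584 4.079
v -1.816 -2.745 3.74
v -0.634 -3.29 3.187
v -1.266 -2.381 3.767
v -0.802 -3.203 2.867
v -1.434 -2.293 3.447
v -1.091 -3.259 2.64
v -1.723 -2.35 3.22
v -1.41 -3.441 2.578
v -2.042 -2.531 3.158
v -1.657 -3.69 2.701
v -2.289 -2.781 3.28
v -1.753 -3.929 2.969
v -2.385 -3.019 3.549
v -1.669 -4.08 3.299
v -2.301 -3.171 3.878
v -1.431 -4.096 3.584
v -2.063 -3.187 4.163
v -1.115 -3.972 3.734
v -1.747 -3.063 4.314
v -0.82 -3.748 3.703
v -1.452 -2.838 4.282
v 2.797 -0.164 -3.622
v 3.376 0.014 -4.354
v 3.783 -0.716 -2.978
v 3.417 0.323 -4.153
v 3.364 0.557 -3.871
v 3.224 0.682 -3.551
v 3.02 0.677 -3.241
v 2.781 0.545 -2.99
v 2.546 0.305 -2.835
v 2.348 -0.007 -2.8
v 2.219 -0.342 -2.89
v 2.178 -0.651 -3.091
v 2.231 -0.885 -3.373
v 2.371 -1.01 -3.693
v 2.575 -1.006 -4.003
v 2.813 -0.873 -4.254
v 3.049 -0.633 -4.409
v 3.247 -0.321 -4.444
v -1.646 1.223 2.687
v -2.388 1.534 3.192
v -1.538 2.356 2.147
v -2.28 2.667 2.652
v -0.34 1.833 4.228
v -1.082 2.144 4.733
v -0.232 2.966 3.688
v -0.974 3.277 4.193
f 2 4 1
f 5 2 1
f 1 4 3
f 3 5 1
f 2 8 4
f 6 2 5
f 6 8 2
f 4 8 3
f 7 5 3
f 3 8 7
f 7 6 5
f 8 6 7
f 10 9 13
f 10 13 11
f 11 13 14
f 11 14 12
f 13 9 15
f 13 15 14
f 14 15 16
f 14 16 12
f 15 9 17
f 15 17 16
f 16 17 18
f 16 18 12
f 17 9 19
f 17 19 18
f 18 19 20
f 18 20 12
f 19 9 21
f 19 21 20
f 20 21 22
f 20 22 12
f 21 9 23
f 21 23 22
f 22 23 24
f 22 24 12
f 23 9 25
f 23 25 24
f 24 25 26
f 24 26 12
f 25 9 27
f 25 27 26
f 26 27 28
f 26 28 12
f 27 9 10
f 27 10 28
f 28 10 11
f 28 11 12
f 30 29 33
f 30 33 31
f 31 33 34
f 31 34 32
f 33 29 35
f 33 35 34
f 34 35 36
f 34 36 32
f 35 29 37
f 35 37 36
f 36 37 38
f 36 38 32
f 37 29 39
f 37 39 38
f 38 39 40
f 38 40 32
f 39 29 41
f 39 41 40
f 40 41 42
f 40 42 32
f 41 29 43
f 41 43 42
f 42 43 44
f 42 44 32
f 43 29 45
f 43 45 44
f 44 45 46
f 44 46 32
f 45 29 47
f 45 47 46
f 46 47 48
f 46 48 32
f 47 29 49
f 47 49 48
f 48 49 50
f 48 50 32
f 49 29 51
f 49 51 50
f 50 51 52
f 50 52 32
f 51 29 30
f 51 30 52
f 52 30 31
f 52 31 32
f 54 53 56
f 54 56 55
f 56 53 57
f 56 57 55
f 57 53 58
f 57 58 55
f 58 53 59
f 58 59 55
f 59 53 60
f 59 60 55
f 60 53 61
f 60 61 55
f 61 53 62
f 61 62 55
f 62 53 63
f 62 63 55
f 63 53 64
f 63 64 55
f 64 53 65
f 64 65 55
f 65 53 66
f 65 66 55
f 66 53 67
f 66 67 55
f 67 53 68
f 67 68 55
f 68 53 69
f 68 69 55
f 69 53 70
f 69 70 55
f 70 53 54
f 70 54 55
f 72 74 71
f 75 72 71
f 71 74 73
f 73 75 71
f 72 78 74
f 76 72 75
f 76 78 72
f 74 78 73
f 77 75 73
f 73 78 77
f 77 76 75
f 78 76 77



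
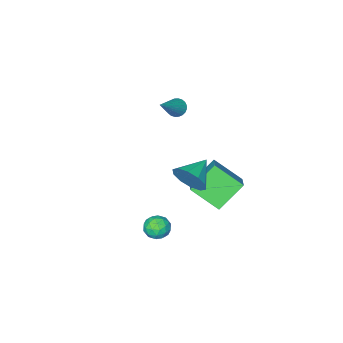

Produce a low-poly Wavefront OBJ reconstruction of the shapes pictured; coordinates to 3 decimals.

v -3.507 -2.838 1.844
v -3.127 -3.021 1.491
v -2.053 -2.282 3.116
v -3.149 -2.818 1.427
v -3.226 -2.617 1.426
v -3.345 -2.45 1.489
v -3.489 -2.342 1.607
v -3.635 -2.31 1.76
v -3.762 -2.358 1.926
v -3.85 -2.479 2.08
v -3.886 -2.655 2.198
v -3.864 -2.859 2.262
v -3.788 -3.059 2.262
v -3.669 -3.226 2.199
v -3.525 -3.334 2.082
v -3.378 -3.366 1.928
v -3.251 -3.318 1.762
v -3.163 -3.197 1.608
v 1.423 2.853 -1.162
v 1.85 2.784 -0.619
v 1.37 1.736 -1.261
v 1.797 1.667 -0.718
v 1.152 1.905 -0.624
v 1.185 2.596 -0.563
v 2.035 1.924 -1.317
v 2.068 2.615 -1.256
v 2.228 2.211 -0.715
v 1.682 2.199 -0.287
v 1.538 2.321 -1.593
v 0.992 2.309 -1.165
v 1.641 2.917 -0.882
v 1.579 1.603 -0.998
v 1.2 1.743 -0.943
v 1.45 1.703 -0.624
v 1.25 2.806 -0.849
v 1.501 2.765 -0.53
v 1.091 2.249 -0.533
v 1.719 1.755 -1.35
v 1.97 1.714 -1.031
v 1.77 2.817 -1.256
v 2.02 2.777 -0.937
v 2.129 2.271 -1.347
v 2.115 2.539 -0.619
v 2.083 1.882 -0.677
v 2.224 2.034 -1.029
v 2.243 2.44 -0.993
v 1.794 2.532 -0.367
v 1.762 1.875 -0.426
v 1.383 2.015 -0.371
v 1.403 2.421 -0.335
v 2.016 2.195 -0.424
v 1.458 2.645 -1.454
v 1.426 1.988 -1.513
v 1.817 2.099 -1.545
v 1.837 2.505 -1.509
v 1.137 2.638 -1.203
v 1.105 1.981 -1.261
v 0.977 2.08 -0.887
v 0.996 2.486 -0.851
v 1.204 2.325 -1.456
v 0.806 3.597 3.053
v 1.195 3.274 3.821
v -0.466 3.243 3.547
v 1.074 3.824 3.903
v 0.85 4.286 3.66
v 0.61 4.486 3.185
v 0.445 4.346 2.659
v 0.417 3.92 2.284
v 0.538 3.371 2.202
v 0.762 2.908 2.445
v 1.002 2.708 2.92
v 1.167 2.848 3.446
v -3.871 1.779 -0.719
v -3.172 0.484 0.246
v -2.833 3.103 0.306
v -2.134 1.808 1.271
v -2.526 1.632 -1.891
v -1.827 0.337 -0.926
v -1.488 2.956 -0.866
v -0.789 1.661 0.099
f 2 1 4
f 2 4 3
f 4 1 5
f 4 5 3
f 5 1 6
f 5 6 3
f 6 1 7
f 6 7 3
f 7 1 8
f 7 8 3
f 8 1 9
f 8 9 3
f 9 1 10
f 9 10 3
f 10 1 11
f 10 11 3
f 11 1 12
f 11 12 3
f 12 1 13
f 12 13 3
f 13 1 14
f 13 14 3
f 14 1 15
f 14 15 3
f 15 1 16
f 15 16 3
f 16 1 17
f 16 17 3
f 17 1 18
f 17 18 3
f 18 1 2
f 18 2 3
f 19 56 35
f 56 30 59
f 35 59 24
f 56 59 35
f 19 35 31
f 35 24 36
f 31 36 20
f 35 36 31
f 19 31 40
f 31 20 41
f 40 41 26
f 31 41 40
f 19 40 52
f 40 26 55
f 52 55 29
f 40 55 52
f 19 52 56
f 52 29 60
f 56 60 30
f 52 60 56
f 20 36 47
f 36 24 50
f 47 50 28
f 36 50 47
f 24 59 37
f 59 30 58
f 37 58 23
f 59 58 37
f 30 60 57
f 60 29 53
f 57 53 21
f 60 53 57
f 29 55 54
f 55 26 42
f 54 42 25
f 55 42 54
f 26 41 46
f 41 20 43
f 46 43 27
f 41 43 46
f 22 48 34
f 48 28 49
f 34 49 23
f 48 49 34
f 22 34 32
f 34 23 33
f 32 33 21
f 34 33 32
f 22 32 39
f 32 21 38
f 39 38 25
f 32 38 39
f 22 39 44
f 39 25 45
f 44 45 27
f 39 45 44
f 22 44 48
f 44 27 51
f 48 51 28
f 44 51 48
f 23 49 37
f 49 28 50
f 37 50 24
f 49 50 37
f 21 33 57
f 33 23 58
f 57 58 30
f 33 58 57
f 25 38 54
f 38 21 53
f 54 53 29
f 38 53 54
f 27 45 46
f 45 25 42
f 46 42 26
f 45 42 46
f 28 51 47
f 51 27 43
f 47 43 20
f 51 43 47
f 62 61 64
f 62 64 63
f 64 61 65
f 64 65 63
f 65 61 66
f 65 66 63
f 66 61 67
f 66 67 63
f 67 61 68
f 67 68 63
f 68 61 69
f 68 69 63
f 69 61 70
f 69 70 63
f 70 61 71
f 70 71 63
f 71 61 72
f 71 72 63
f 72 61 62
f 72 62 63
f 74 76 73
f 77 74 73
f 73 76 75
f 75 77 73
f 74 80 76
f 78 74 77
f 78 80 74
f 76 80 75
f 79 77 75
f 75 80 79
f 79 78 77
f 80 78 79



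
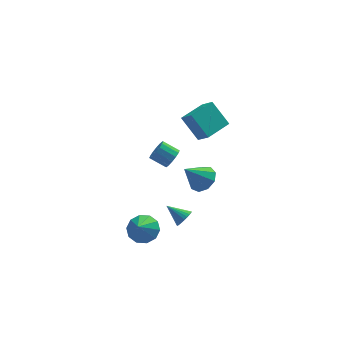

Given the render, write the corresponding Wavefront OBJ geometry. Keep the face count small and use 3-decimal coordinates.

v 0.115 -1.225 2.399
v 0.593 -1.97 3.179
v -0.756 -0.345 3.774
v -0.278 -1.091 4.554
v 1.518 -0.129 2.586
v 1.996 -0.875 3.366
v 0.647 0.75 3.961
v 1.125 0.005 4.741
v -1.043 -3.736 -2.608
v -0.58 -3.5 -2.217
v -1.997 -3.084 -1.872
v -0.593 -3.319 -2.394
v -0.674 -3.201 -2.604
v -0.811 -3.165 -2.814
v -0.984 -3.215 -2.993
v -1.166 -3.345 -3.113
v -1.329 -3.534 -3.156
v -1.448 -3.754 -3.116
v -1.506 -3.972 -2.999
v -1.493 -4.153 -2.822
v -1.412 -4.271 -2.613
v -1.275 -4.307 -2.403
v -1.102 -4.257 -2.224
v -0.921 -4.127 -2.104
v -0.758 -3.938 -2.06
v -0.638 -3.718 -2.1
v 0.834 1.471 -3.686
v 1.465 0.756 -3.353
v -0.354 1.089 -2.254
v 1.621 1.362 -3.062
v 1.409 2.02 -3.063
v 0.928 2.42 -3.356
v 0.403 2.377 -3.803
v 0.08 1.909 -4.195
v 0.11 1.236 -4.35
v 0.479 0.673 -4.194
v 1.014 0.483 -3.8
v -1.638 -3.07 2.427
v -1.215 -2.588 2.731
v -2.098 -2.169 3.297
v -2.522 -2.65 2.993
v -1.335 -2.428 2.424
v -2.219 -2.008 2.99
v -1.537 -2.439 2.117
v -2.421 -2.019 2.683
v -1.767 -2.62 1.893
v -2.65 -2.2 2.459
v -1.961 -2.921 1.812
v -2.845 -2.501 2.379
v -2.069 -3.262 1.896
v -2.953 -2.842 2.463
v -2.062 -3.551 2.123
v -2.945 -3.132 2.689
v -1.941 -3.712 2.43
v -2.825 -3.292 2.996
v -1.739 -3.701 2.737
v -2.623 -3.281 3.303
v -1.51 -3.52 2.961
v -2.393 -3.1 3.527
v -1.315 -3.219 3.041
v -2.199 -2.799 3.608
v -1.207 -2.878 2.957
v -2.091 -2.458 3.524
v -3.315 -2.459 -4.476
v -2.651 -3.161 -4.803
v -3.745 -3.401 -3.324
v -2.354 -2.79 -4.389
v -2.424 -2.293 -4.008
v -2.834 -1.859 -3.806
v -3.428 -1.654 -3.86
v -3.978 -1.756 -4.15
v -4.275 -2.127 -4.564
v -4.206 -2.625 -4.945
v -3.796 -3.059 -5.147
v -3.202 -3.264 -5.092
f 2 4 1
f 5 2 1
f 1 4 3
f 3 5 1
f 2 8 4
f 6 2 5
f 6 8 2
f 4 8 3
f 7 5 3
f 3 8 7
f 7 6 5
f 8 6 7
f 10 9 12
f 10 12 11
f 12 9 13
f 12 13 11
f 13 9 14
f 13 14 11
f 14 9 15
f 14 15 11
f 15 9 16
f 15 16 11
f 16 9 17
f 16 17 11
f 17 9 18
f 17 18 11
f 18 9 19
f 18 19 11
f 19 9 20
f 19 20 11
f 20 9 21
f 20 21 11
f 21 9 22
f 21 22 11
f 22 9 23
f 22 23 11
f 23 9 24
f 23 24 11
f 24 9 25
f 24 25 11
f 25 9 26
f 25 26 11
f 26 9 10
f 26 10 11
f 28 27 30
f 28 30 29
f 30 27 31
f 30 31 29
f 31 27 32
f 31 32 29
f 32 27 33
f 32 33 29
f 33 27 34
f 33 34 29
f 34 27 35
f 34 35 29
f 35 27 36
f 35 36 29
f 36 27 37
f 36 37 29
f 37 27 28
f 37 28 29
f 39 38 42
f 39 42 40
f 40 42 43
f 40 43 41
f 42 38 44
f 42 44 43
f 43 44 45
f 43 45 41
f 44 38 46
f 44 46 45
f 45 46 47
f 45 47 41
f 46 38 48
f 46 48 47
f 47 48 49
f 47 49 41
f 48 38 50
f 48 50 49
f 49 50 51
f 49 51 41
f 50 38 52
f 50 52 51
f 51 52 53
f 51 53 41
f 52 38 54
f 52 54 53
f 53 54 55
f 53 55 41
f 54 38 56
f 54 56 55
f 55 56 57
f 55 57 41
f 56 38 58
f 56 58 57
f 57 58 59
f 57 59 41
f 58 38 60
f 58 60 59
f 59 60 61
f 59 61 41
f 60 38 62
f 60 62 61
f 61 62 63
f 61 63 41
f 62 38 39
f 62 39 63
f 63 39 40
f 63 40 41
f 65 64 67
f 65 67 66
f 67 64 68
f 67 68 66
f 68 64 69
f 68 69 66
f 69 64 70
f 69 70 66
f 70 64 71
f 70 71 66
f 71 64 72
f 71 72 66
f 72 64 73
f 72 73 66
f 73 64 74
f 73 74 66
f 74 64 75
f 74 75 66
f 75 64 65
f 75 65 66



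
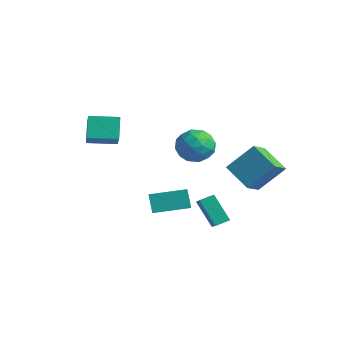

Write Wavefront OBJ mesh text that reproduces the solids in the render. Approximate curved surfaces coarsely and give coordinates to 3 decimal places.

v 0.352 2.134 1.788
v 1.429 1.595 1.676
v -0.449 0.425 2.304
v 0.628 -0.114 2.192
v 0.437 0.674 3.089
v 0.932 1.73 2.77
v 0.048 0.29 1.21
v 0.543 1.346 0.891
v 1.241 0.455 1.319
v 1.481 0.693 2.48
v -0.501 1.327 1.5
v -0.261 1.565 2.661
v 0.961 2.014 1.687
v 0.019 0.006 2.293
v -0.093 0.469 2.82
v 0.54 0.152 2.754
v 0.669 2.094 2.33
v 1.302 1.777 2.264
v 0.718 1.236 3.094
v -0.322 0.243 1.716
v 0.311 -0.074 1.65
v 0.44 1.868 1.226
v 1.073 1.551 1.16
v 0.262 0.784 0.886
v 1.483 1.028 1.411
v 1.012 0.023 1.714
v 0.672 0.26 1.137
v 0.963 0.881 0.95
v 1.624 1.168 2.093
v 1.153 0.163 2.396
v 1.041 0.626 2.924
v 1.332 1.247 2.736
v 1.514 0.498 1.883
v -0.173 1.857 1.584
v -0.644 0.852 1.887
v -0.352 0.773 1.244
v -0.061 1.394 1.056
v -0.032 1.997 2.266
v -0.503 0.992 2.569
v 0.017 1.139 3.03
v 0.308 1.76 2.843
v -0.534 1.522 2.097
v -2.426 -4.226 3.267
v -3.107 -3.573 4.471
v -3.763 -3.258 1.985
v -4.444 -2.605 3.189
v -1.336 -2.875 3.151
v -2.017 -2.222 4.355
v -2.673 -1.907 1.869
v -3.354 -1.254 3.073
v 1.325 0.343 -1.851
v 2.524 -0.461 -0.897
v 1.62 1.113 -1.572
v 2.818 0.309 -0.618
v 2.542 0.411 -3.322
v 3.74 -0.393 -2.368
v 2.836 1.181 -3.043
v 4.035 0.377 -2.089
v 2.345 -3.554 -0.721
v 1.738 -3.296 0.317
v 3.564 -2.003 -0.393
v 2.957 -1.745 0.645
v 3.263 -4.435 0.035
v 2.656 -4.177 1.073
v 4.482 -2.884 0.363
v 3.875 -2.626 1.401
v 3.508 2.968 -0.935
v 3.946 1.703 -0.114
v 1.81 2.962 -0.04
v 2.248 1.698 0.782
v 4.312 4.242 0.598
v 4.75 2.978 1.42
v 2.614 4.237 1.494
v 3.052 2.972 2.315
f 1 38 17
f 38 12 41
f 17 41 6
f 38 41 17
f 1 17 13
f 17 6 18
f 13 18 2
f 17 18 13
f 1 13 22
f 13 2 23
f 22 23 8
f 13 23 22
f 1 22 34
f 22 8 37
f 34 37 11
f 22 37 34
f 1 34 38
f 34 11 42
f 38 42 12
f 34 42 38
f 2 18 29
f 18 6 32
f 29 32 10
f 18 32 29
f 6 41 19
f 41 12 40
f 19 40 5
f 41 40 19
f 12 42 39
f 42 11 35
f 39 35 3
f 42 35 39
f 11 37 36
f 37 8 24
f 36 24 7
f 37 24 36
f 8 23 28
f 23 2 25
f 28 25 9
f 23 25 28
f 4 30 16
f 30 10 31
f 16 31 5
f 30 31 16
f 4 16 14
f 16 5 15
f 14 15 3
f 16 15 14
f 4 14 21
f 14 3 20
f 21 20 7
f 14 20 21
f 4 21 26
f 21 7 27
f 26 27 9
f 21 27 26
f 4 26 30
f 26 9 33
f 30 33 10
f 26 33 30
f 5 31 19
f 31 10 32
f 19 32 6
f 31 32 19
f 3 15 39
f 15 5 40
f 39 40 12
f 15 40 39
f 7 20 36
f 20 3 35
f 36 35 11
f 20 35 36
f 9 27 28
f 27 7 24
f 28 24 8
f 27 24 28
f 10 33 29
f 33 9 25
f 29 25 2
f 33 25 29
f 44 46 43
f 47 44 43
f 43 46 45
f 45 47 43
f 44 50 46
f 48 44 47
f 48 50 44
f 46 50 45
f 49 47 45
f 45 50 49
f 49 48 47
f 50 48 49
f 52 54 51
f 55 52 51
f 51 54 53
f 53 55 51
f 52 58 54
f 56 52 55
f 56 58 52
f 54 58 53
f 57 55 53
f 53 58 57
f 57 56 55
f 58 56 57
f 60 62 59
f 63 60 59
f 59 62 61
f 61 63 59
f 60 66 62
f 64 60 63
f 64 66 60
f 62 66 61
f 65 63 61
f 61 66 65
f 65 64 63
f 66 64 65
f 68 70 67
f 71 68 67
f 67 70 69
f 69 71 67
f 68 74 70
f 72 68 71
f 72 74 68
f 70 74 69
f 73 71 69
f 69 74 73
f 73 72 71
f 74 72 73



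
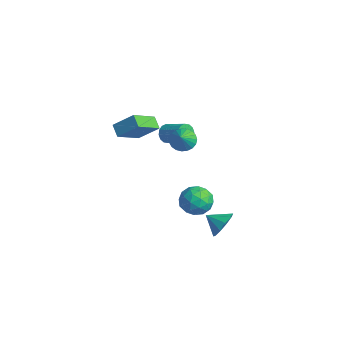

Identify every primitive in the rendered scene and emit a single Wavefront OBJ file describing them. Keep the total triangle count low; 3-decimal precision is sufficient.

v 1.499 -1.985 3.494
v 2.063 -1.741 3.139
v 2.281 -2.555 4.346
v 2.012 -1.522 3.331
v 1.873 -1.384 3.552
v 1.668 -1.35 3.762
v 1.435 -1.426 3.926
v 1.212 -1.598 4.015
v 1.039 -1.837 4.014
v 0.946 -2.102 3.923
v 0.948 -2.347 3.758
v 1.045 -2.529 3.547
v 1.221 -2.617 3.327
v 1.445 -2.596 3.135
v 1.678 -2.469 3.006
v 1.88 -2.259 2.961
v 2.016 -2.001 3.008
v 1.276 -1.76 -1.113
v 1.832 -1.194 -1.648
v 2.428 -1.926 -0.092
v 2.984 -1.36 -0.627
v 2.23 -0.993 -0.165
v 1.519 -0.89 -0.797
v 2.741 -2.23 -0.943
v 2.03 -2.127 -1.575
v 2.738 -1.485 -1.543
v 2.422 -0.72 -1.062
v 1.838 -2.4 -0.678
v 1.522 -1.635 -0.197
v 1.453 -1.462 -1.47
v 2.807 -1.658 -0.27
v 2.364 -1.442 0.001
v 2.691 -1.109 -0.313
v 1.269 -1.283 -0.97
v 1.596 -0.951 -1.284
v 1.83 -0.833 -0.413
v 2.664 -2.169 -0.456
v 2.991 -1.837 -0.77
v 1.569 -2.011 -1.427
v 1.896 -1.678 -1.741
v 2.43 -2.287 -1.327
v 2.312 -1.3 -1.723
v 2.989 -1.398 -1.123
v 2.847 -1.91 -1.309
v 2.428 -1.849 -1.68
v 2.127 -0.851 -1.44
v 2.804 -0.949 -0.84
v 2.361 -0.733 -0.569
v 1.942 -0.672 -0.94
v 2.659 -1.022 -1.379
v 1.456 -2.171 -0.9
v 2.133 -2.269 -0.3
v 2.318 -2.448 -0.8
v 1.899 -2.387 -1.171
v 1.271 -1.722 -0.617
v 1.948 -1.82 -0.017
v 1.832 -1.271 -0.06
v 1.413 -1.21 -0.431
v 1.601 -2.098 -0.361
v -3.924 -2.012 1.291
v -3.422 -3.498 2.175
v -3.148 -1.179 2.252
v -2.646 -2.665 3.135
v -3.254 -2.075 0.805
v -2.752 -3.561 1.688
v -2.478 -1.242 1.765
v -1.976 -2.728 2.649
v -1.815 -1.151 1.722
v -1.487 -1.512 1.356
v -0.316 -1.01 1.912
v -0.645 -0.649 2.278
v -1.524 -1.244 1.194
v -0.354 -0.742 1.75
v -1.64 -0.951 1.173
v -0.47 -0.449 1.729
v -1.803 -0.712 1.299
v -0.632 -0.209 1.855
v -1.969 -0.59 1.539
v -0.798 -0.088 2.095
v -2.094 -0.619 1.827
v -0.923 -0.116 2.384
v -2.144 -0.79 2.088
v -0.973 -0.288 2.644
v -2.106 -1.058 2.25
v -0.936 -0.556 2.806
v -1.99 -1.351 2.271
v -0.82 -0.849 2.827
v -1.828 -1.591 2.145
v -0.657 -1.088 2.701
v -1.662 -1.712 1.905
v -0.491 -1.21 2.461
v -1.537 -1.684 1.616
v -0.366 -1.181 2.173
v 1.885 0.187 -3.566
v 2.242 0.46 -2.798
v 1.195 -0.467 -3.014
v 1.825 0.797 -2.921
v 1.431 0.9 -3.29
v 1.21 0.732 -3.765
v 1.248 0.355 -4.164
v 1.529 -0.086 -4.335
v 1.946 -0.423 -4.212
v 2.34 -0.526 -3.843
v 2.56 -0.358 -3.368
v 2.523 0.019 -2.969
f 2 1 4
f 2 4 3
f 4 1 5
f 4 5 3
f 5 1 6
f 5 6 3
f 6 1 7
f 6 7 3
f 7 1 8
f 7 8 3
f 8 1 9
f 8 9 3
f 9 1 10
f 9 10 3
f 10 1 11
f 10 11 3
f 11 1 12
f 11 12 3
f 12 1 13
f 12 13 3
f 13 1 14
f 13 14 3
f 14 1 15
f 14 15 3
f 15 1 16
f 15 16 3
f 16 1 17
f 16 17 3
f 17 1 2
f 17 2 3
f 18 55 34
f 55 29 58
f 34 58 23
f 55 58 34
f 18 34 30
f 34 23 35
f 30 35 19
f 34 35 30
f 18 30 39
f 30 19 40
f 39 40 25
f 30 40 39
f 18 39 51
f 39 25 54
f 51 54 28
f 39 54 51
f 18 51 55
f 51 28 59
f 55 59 29
f 51 59 55
f 19 35 46
f 35 23 49
f 46 49 27
f 35 49 46
f 23 58 36
f 58 29 57
f 36 57 22
f 58 57 36
f 29 59 56
f 59 28 52
f 56 52 20
f 59 52 56
f 28 54 53
f 54 25 41
f 53 41 24
f 54 41 53
f 25 40 45
f 40 19 42
f 45 42 26
f 40 42 45
f 21 47 33
f 47 27 48
f 33 48 22
f 47 48 33
f 21 33 31
f 33 22 32
f 31 32 20
f 33 32 31
f 21 31 38
f 31 20 37
f 38 37 24
f 31 37 38
f 21 38 43
f 38 24 44
f 43 44 26
f 38 44 43
f 21 43 47
f 43 26 50
f 47 50 27
f 43 50 47
f 22 48 36
f 48 27 49
f 36 49 23
f 48 49 36
f 20 32 56
f 32 22 57
f 56 57 29
f 32 57 56
f 24 37 53
f 37 20 52
f 53 52 28
f 37 52 53
f 26 44 45
f 44 24 41
f 45 41 25
f 44 41 45
f 27 50 46
f 50 26 42
f 46 42 19
f 50 42 46
f 61 63 60
f 64 61 60
f 60 63 62
f 62 64 60
f 61 67 63
f 65 61 64
f 65 67 61
f 63 67 62
f 66 64 62
f 62 67 66
f 66 65 64
f 67 65 66
f 69 68 72
f 69 72 70
f 70 72 73
f 70 73 71
f 72 68 74
f 72 74 73
f 73 74 75
f 73 75 71
f 74 68 76
f 74 76 75
f 75 76 77
f 75 77 71
f 76 68 78
f 76 78 77
f 77 78 79
f 77 79 71
f 78 68 80
f 78 80 79
f 79 80 81
f 79 81 71
f 80 68 82
f 80 82 81
f 81 82 83
f 81 83 71
f 82 68 84
f 82 84 83
f 83 84 85
f 83 85 71
f 84 68 86
f 84 86 85
f 85 86 87
f 85 87 71
f 86 68 88
f 86 88 87
f 87 88 89
f 87 89 71
f 88 68 90
f 88 90 89
f 89 90 91
f 89 91 71
f 90 68 92
f 90 92 91
f 91 92 93
f 91 93 71
f 92 68 69
f 92 69 93
f 93 69 70
f 93 70 71
f 95 94 97
f 95 97 96
f 97 94 98
f 97 98 96
f 98 94 99
f 98 99 96
f 99 94 100
f 99 100 96
f 100 94 101
f 100 101 96
f 101 94 102
f 101 102 96
f 102 94 103
f 102 103 96
f 103 94 104
f 103 104 96
f 104 94 105
f 104 105 96
f 105 94 95
f 105 95 96

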